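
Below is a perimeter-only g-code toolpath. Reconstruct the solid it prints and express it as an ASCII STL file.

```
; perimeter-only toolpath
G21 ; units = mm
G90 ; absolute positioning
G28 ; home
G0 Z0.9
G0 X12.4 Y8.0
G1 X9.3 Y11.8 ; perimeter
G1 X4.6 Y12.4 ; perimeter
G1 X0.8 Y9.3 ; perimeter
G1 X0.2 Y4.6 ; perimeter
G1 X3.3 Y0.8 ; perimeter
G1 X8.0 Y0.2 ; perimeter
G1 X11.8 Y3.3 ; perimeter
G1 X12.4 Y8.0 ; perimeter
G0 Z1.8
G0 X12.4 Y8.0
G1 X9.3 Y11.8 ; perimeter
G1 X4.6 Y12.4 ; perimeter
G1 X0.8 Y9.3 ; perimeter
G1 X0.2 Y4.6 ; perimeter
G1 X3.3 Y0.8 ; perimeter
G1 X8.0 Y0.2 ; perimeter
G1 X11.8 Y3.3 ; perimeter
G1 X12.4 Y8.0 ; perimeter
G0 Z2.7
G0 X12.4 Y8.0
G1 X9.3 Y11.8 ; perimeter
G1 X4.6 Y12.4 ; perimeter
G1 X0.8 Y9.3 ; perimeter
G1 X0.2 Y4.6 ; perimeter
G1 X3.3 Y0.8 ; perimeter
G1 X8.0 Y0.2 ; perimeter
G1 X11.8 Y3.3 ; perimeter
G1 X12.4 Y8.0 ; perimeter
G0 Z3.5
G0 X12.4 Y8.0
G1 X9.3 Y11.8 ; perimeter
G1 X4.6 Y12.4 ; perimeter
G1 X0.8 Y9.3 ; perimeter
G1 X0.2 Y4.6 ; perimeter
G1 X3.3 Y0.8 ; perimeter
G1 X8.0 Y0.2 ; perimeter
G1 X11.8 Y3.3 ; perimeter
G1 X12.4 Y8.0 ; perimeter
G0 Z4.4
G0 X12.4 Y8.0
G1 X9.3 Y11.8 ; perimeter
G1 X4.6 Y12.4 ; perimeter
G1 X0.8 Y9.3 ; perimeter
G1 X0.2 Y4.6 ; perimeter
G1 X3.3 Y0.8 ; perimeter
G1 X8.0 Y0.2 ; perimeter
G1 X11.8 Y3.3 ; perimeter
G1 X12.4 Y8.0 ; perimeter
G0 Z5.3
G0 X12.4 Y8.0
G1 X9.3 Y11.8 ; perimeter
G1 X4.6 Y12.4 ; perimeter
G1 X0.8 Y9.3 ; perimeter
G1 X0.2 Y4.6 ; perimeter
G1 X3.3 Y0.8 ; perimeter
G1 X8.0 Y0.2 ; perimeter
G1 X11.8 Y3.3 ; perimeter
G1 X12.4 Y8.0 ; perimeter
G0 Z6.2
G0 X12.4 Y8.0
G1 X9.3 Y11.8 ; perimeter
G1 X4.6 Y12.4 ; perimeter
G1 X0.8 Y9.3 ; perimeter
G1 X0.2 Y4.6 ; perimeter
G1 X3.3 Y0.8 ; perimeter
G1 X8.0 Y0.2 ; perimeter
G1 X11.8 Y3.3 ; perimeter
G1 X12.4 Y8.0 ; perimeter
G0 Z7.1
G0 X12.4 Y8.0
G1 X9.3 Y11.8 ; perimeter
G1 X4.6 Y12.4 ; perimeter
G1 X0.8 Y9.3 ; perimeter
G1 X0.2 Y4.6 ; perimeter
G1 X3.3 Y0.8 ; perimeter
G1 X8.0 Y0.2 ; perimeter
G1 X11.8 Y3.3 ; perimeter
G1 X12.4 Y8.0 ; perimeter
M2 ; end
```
solid part
  facet normal 0.0000 0.0000 -1.0000
    outer loop
      vertex 4.6 12.4 0.0
      vertex 9.3 11.8 0.0
      vertex 12.4 8.0 0.0
    endloop
  endfacet
  facet normal 0.0000 0.0000 -1.0000
    outer loop
      vertex 0.8 9.3 0.0
      vertex 4.6 12.4 0.0
      vertex 12.4 8.0 0.0
    endloop
  endfacet
  facet normal 0.0000 0.0000 -1.0000
    outer loop
      vertex 0.2 4.6 0.0
      vertex 0.8 9.3 0.0
      vertex 12.4 8.0 0.0
    endloop
  endfacet
  facet normal 0.0000 0.0000 -1.0000
    outer loop
      vertex 3.3 0.8 0.0
      vertex 0.2 4.6 0.0
      vertex 12.4 8.0 0.0
    endloop
  endfacet
  facet normal 0.0000 0.0000 -1.0000
    outer loop
      vertex 8.0 0.2 0.0
      vertex 3.3 0.8 0.0
      vertex 12.4 8.0 0.0
    endloop
  endfacet
  facet normal 0.0000 0.0000 -1.0000
    outer loop
      vertex 11.8 3.3 0.0
      vertex 8.0 0.2 0.0
      vertex 12.4 8.0 0.0
    endloop
  endfacet
  facet normal 0.0000 0.0000 1.0000
    outer loop
      vertex 12.4 8.0 7.1
      vertex 9.3 11.8 7.1
      vertex 4.6 12.4 7.1
    endloop
  endfacet
  facet normal 0.0000 0.0000 1.0000
    outer loop
      vertex 12.4 8.0 7.1
      vertex 4.6 12.4 7.1
      vertex 0.8 9.3 7.1
    endloop
  endfacet
  facet normal 0.0000 0.0000 1.0000
    outer loop
      vertex 12.4 8.0 7.1
      vertex 0.8 9.3 7.1
      vertex 0.2 4.6 7.1
    endloop
  endfacet
  facet normal 0.0000 0.0000 1.0000
    outer loop
      vertex 12.4 8.0 7.1
      vertex 0.2 4.6 7.1
      vertex 3.3 0.8 7.1
    endloop
  endfacet
  facet normal 0.0000 0.0000 1.0000
    outer loop
      vertex 12.4 8.0 7.1
      vertex 3.3 0.8 7.1
      vertex 8.0 0.2 7.1
    endloop
  endfacet
  facet normal 0.0000 0.0000 1.0000
    outer loop
      vertex 12.4 8.0 7.1
      vertex 8.0 0.2 7.1
      vertex 11.8 3.3 7.1
    endloop
  endfacet
  facet normal 0.7749 0.6321 0.0000
    outer loop
      vertex 12.4 8.0 0.0
      vertex 9.3 11.8 0.0
      vertex 9.3 11.8 7.1
    endloop
  endfacet
  facet normal 0.7749 0.6321 0.0000
    outer loop
      vertex 12.4 8.0 0.0
      vertex 9.3 11.8 7.1
      vertex 12.4 8.0 7.1
    endloop
  endfacet
  facet normal 0.1266 0.9919 0.0000
    outer loop
      vertex 9.3 11.8 0.0
      vertex 4.6 12.4 0.0
      vertex 4.6 12.4 7.1
    endloop
  endfacet
  facet normal 0.1266 0.9919 0.0000
    outer loop
      vertex 9.3 11.8 0.0
      vertex 4.6 12.4 7.1
      vertex 9.3 11.8 7.1
    endloop
  endfacet
  facet normal -0.6321 0.7749 0.0000
    outer loop
      vertex 4.6 12.4 0.0
      vertex 0.8 9.3 0.0
      vertex 0.8 9.3 7.1
    endloop
  endfacet
  facet normal -0.6321 0.7749 0.0000
    outer loop
      vertex 4.6 12.4 0.0
      vertex 0.8 9.3 7.1
      vertex 4.6 12.4 7.1
    endloop
  endfacet
  facet normal -0.9919 0.1266 0.0000
    outer loop
      vertex 0.8 9.3 0.0
      vertex 0.2 4.6 0.0
      vertex 0.2 4.6 7.1
    endloop
  endfacet
  facet normal -0.9919 0.1266 0.0000
    outer loop
      vertex 0.8 9.3 0.0
      vertex 0.2 4.6 7.1
      vertex 0.8 9.3 7.1
    endloop
  endfacet
  facet normal -0.7749 -0.6321 0.0000
    outer loop
      vertex 0.2 4.6 0.0
      vertex 3.3 0.8 0.0
      vertex 3.3 0.8 7.1
    endloop
  endfacet
  facet normal -0.7749 -0.6321 0.0000
    outer loop
      vertex 0.2 4.6 0.0
      vertex 3.3 0.8 7.1
      vertex 0.2 4.6 7.1
    endloop
  endfacet
  facet normal -0.1266 -0.9919 0.0000
    outer loop
      vertex 3.3 0.8 0.0
      vertex 8.0 0.2 0.0
      vertex 8.0 0.2 7.1
    endloop
  endfacet
  facet normal -0.1266 -0.9919 0.0000
    outer loop
      vertex 3.3 0.8 0.0
      vertex 8.0 0.2 7.1
      vertex 3.3 0.8 7.1
    endloop
  endfacet
  facet normal 0.6321 -0.7749 0.0000
    outer loop
      vertex 8.0 0.2 0.0
      vertex 11.8 3.3 0.0
      vertex 11.8 3.3 7.1
    endloop
  endfacet
  facet normal 0.6321 -0.7749 0.0000
    outer loop
      vertex 8.0 0.2 0.0
      vertex 11.8 3.3 7.1
      vertex 8.0 0.2 7.1
    endloop
  endfacet
  facet normal 0.9919 -0.1266 0.0000
    outer loop
      vertex 11.8 3.3 0.0
      vertex 12.4 8.0 0.0
      vertex 12.4 8.0 7.1
    endloop
  endfacet
  facet normal 0.9919 -0.1266 0.0000
    outer loop
      vertex 11.8 3.3 0.0
      vertex 12.4 8.0 7.1
      vertex 11.8 3.3 7.1
    endloop
  endfacet
endsolid part

The G0 Z moves step by Δz≈0.9 mm. Every layer's G1 loop is the same polygon, so the solid is a straight extrusion of it from z=0 to z≈7.1. Closing with flat bottom and top caps and triangulating gives 28 facets — a regular 8-sided prism (a cylinder approximated with 8 flat sides), circumscribed radius ≈ 6.3 mm, height ≈ 7.1 mm.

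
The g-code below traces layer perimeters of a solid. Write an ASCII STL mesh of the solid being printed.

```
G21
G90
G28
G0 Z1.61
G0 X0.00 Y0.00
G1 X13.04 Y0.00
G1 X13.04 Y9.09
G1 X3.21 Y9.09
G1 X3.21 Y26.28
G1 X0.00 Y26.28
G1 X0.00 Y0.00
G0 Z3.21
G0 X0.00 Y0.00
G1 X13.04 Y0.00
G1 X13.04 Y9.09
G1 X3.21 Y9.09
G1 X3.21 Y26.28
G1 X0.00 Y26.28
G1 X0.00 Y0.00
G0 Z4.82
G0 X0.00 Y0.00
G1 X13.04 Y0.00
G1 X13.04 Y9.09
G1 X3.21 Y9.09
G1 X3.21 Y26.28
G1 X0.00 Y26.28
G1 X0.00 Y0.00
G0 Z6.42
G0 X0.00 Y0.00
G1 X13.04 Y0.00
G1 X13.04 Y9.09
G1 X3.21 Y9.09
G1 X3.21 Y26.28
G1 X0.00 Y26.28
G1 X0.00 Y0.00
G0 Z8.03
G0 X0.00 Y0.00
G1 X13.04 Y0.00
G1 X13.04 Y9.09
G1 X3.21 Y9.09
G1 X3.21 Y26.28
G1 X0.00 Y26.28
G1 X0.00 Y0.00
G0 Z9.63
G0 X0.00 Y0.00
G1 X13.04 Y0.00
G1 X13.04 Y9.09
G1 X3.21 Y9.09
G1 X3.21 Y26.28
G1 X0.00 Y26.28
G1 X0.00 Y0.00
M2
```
solid part
  facet normal 0.0000 0.0000 -1.0000
    outer loop
      vertex 13.04 9.09 0.00
      vertex 13.04 0.00 0.00
      vertex 0.00 0.00 0.00
    endloop
  endfacet
  facet normal 0.0000 0.0000 -1.0000
    outer loop
      vertex 3.21 9.09 0.00
      vertex 13.04 9.09 0.00
      vertex 0.00 0.00 0.00
    endloop
  endfacet
  facet normal 0.0000 0.0000 -1.0000
    outer loop
      vertex 3.21 26.28 0.00
      vertex 3.21 9.09 0.00
      vertex 0.00 0.00 0.00
    endloop
  endfacet
  facet normal 0.0000 0.0000 -1.0000
    outer loop
      vertex 0.00 26.28 0.00
      vertex 3.21 26.28 0.00
      vertex 0.00 0.00 0.00
    endloop
  endfacet
  facet normal 0.0000 0.0000 1.0000
    outer loop
      vertex 0.00 0.00 9.63
      vertex 13.04 0.00 9.63
      vertex 13.04 9.09 9.63
    endloop
  endfacet
  facet normal 0.0000 0.0000 1.0000
    outer loop
      vertex 0.00 0.00 9.63
      vertex 13.04 9.09 9.63
      vertex 3.21 9.09 9.63
    endloop
  endfacet
  facet normal 0.0000 0.0000 1.0000
    outer loop
      vertex 0.00 0.00 9.63
      vertex 3.21 9.09 9.63
      vertex 3.21 26.28 9.63
    endloop
  endfacet
  facet normal 0.0000 0.0000 1.0000
    outer loop
      vertex 0.00 0.00 9.63
      vertex 3.21 26.28 9.63
      vertex 0.00 26.28 9.63
    endloop
  endfacet
  facet normal 0.0000 -1.0000 0.0000
    outer loop
      vertex 0.00 0.00 0.00
      vertex 13.04 0.00 0.00
      vertex 13.04 0.00 9.63
    endloop
  endfacet
  facet normal 0.0000 -1.0000 0.0000
    outer loop
      vertex 0.00 0.00 0.00
      vertex 13.04 0.00 9.63
      vertex 0.00 0.00 9.63
    endloop
  endfacet
  facet normal 1.0000 0.0000 0.0000
    outer loop
      vertex 13.04 0.00 0.00
      vertex 13.04 9.09 0.00
      vertex 13.04 9.09 9.63
    endloop
  endfacet
  facet normal 1.0000 0.0000 0.0000
    outer loop
      vertex 13.04 0.00 0.00
      vertex 13.04 9.09 9.63
      vertex 13.04 0.00 9.63
    endloop
  endfacet
  facet normal 0.0000 1.0000 0.0000
    outer loop
      vertex 13.04 9.09 0.00
      vertex 3.21 9.09 0.00
      vertex 3.21 9.09 9.63
    endloop
  endfacet
  facet normal 0.0000 1.0000 0.0000
    outer loop
      vertex 13.04 9.09 0.00
      vertex 3.21 9.09 9.63
      vertex 13.04 9.09 9.63
    endloop
  endfacet
  facet normal 1.0000 0.0000 0.0000
    outer loop
      vertex 3.21 9.09 0.00
      vertex 3.21 26.28 0.00
      vertex 3.21 26.28 9.63
    endloop
  endfacet
  facet normal 1.0000 0.0000 0.0000
    outer loop
      vertex 3.21 9.09 0.00
      vertex 3.21 26.28 9.63
      vertex 3.21 9.09 9.63
    endloop
  endfacet
  facet normal 0.0000 1.0000 0.0000
    outer loop
      vertex 3.21 26.28 0.00
      vertex 0.00 26.28 0.00
      vertex 0.00 26.28 9.63
    endloop
  endfacet
  facet normal 0.0000 1.0000 0.0000
    outer loop
      vertex 3.21 26.28 0.00
      vertex 0.00 26.28 9.63
      vertex 3.21 26.28 9.63
    endloop
  endfacet
  facet normal -1.0000 0.0000 0.0000
    outer loop
      vertex 0.00 26.28 0.00
      vertex 0.00 0.00 0.00
      vertex 0.00 0.00 9.63
    endloop
  endfacet
  facet normal -1.0000 0.0000 0.0000
    outer loop
      vertex 0.00 26.28 0.00
      vertex 0.00 0.00 9.63
      vertex 0.00 26.28 9.63
    endloop
  endfacet
endsolid part

The G0 Z moves step by Δz≈1.61 mm. Every layer's G1 loop is the same polygon, so the solid is a straight extrusion of it from z=0 to z≈9.63. Closing with flat bottom and top caps and triangulating gives 20 facets — an L-shaped prism: outer 13 × 26.3 mm, arm thicknesses ≈ 9.09 mm (horizontal) and 3.21 mm (vertical), extruded 9.63 mm in z.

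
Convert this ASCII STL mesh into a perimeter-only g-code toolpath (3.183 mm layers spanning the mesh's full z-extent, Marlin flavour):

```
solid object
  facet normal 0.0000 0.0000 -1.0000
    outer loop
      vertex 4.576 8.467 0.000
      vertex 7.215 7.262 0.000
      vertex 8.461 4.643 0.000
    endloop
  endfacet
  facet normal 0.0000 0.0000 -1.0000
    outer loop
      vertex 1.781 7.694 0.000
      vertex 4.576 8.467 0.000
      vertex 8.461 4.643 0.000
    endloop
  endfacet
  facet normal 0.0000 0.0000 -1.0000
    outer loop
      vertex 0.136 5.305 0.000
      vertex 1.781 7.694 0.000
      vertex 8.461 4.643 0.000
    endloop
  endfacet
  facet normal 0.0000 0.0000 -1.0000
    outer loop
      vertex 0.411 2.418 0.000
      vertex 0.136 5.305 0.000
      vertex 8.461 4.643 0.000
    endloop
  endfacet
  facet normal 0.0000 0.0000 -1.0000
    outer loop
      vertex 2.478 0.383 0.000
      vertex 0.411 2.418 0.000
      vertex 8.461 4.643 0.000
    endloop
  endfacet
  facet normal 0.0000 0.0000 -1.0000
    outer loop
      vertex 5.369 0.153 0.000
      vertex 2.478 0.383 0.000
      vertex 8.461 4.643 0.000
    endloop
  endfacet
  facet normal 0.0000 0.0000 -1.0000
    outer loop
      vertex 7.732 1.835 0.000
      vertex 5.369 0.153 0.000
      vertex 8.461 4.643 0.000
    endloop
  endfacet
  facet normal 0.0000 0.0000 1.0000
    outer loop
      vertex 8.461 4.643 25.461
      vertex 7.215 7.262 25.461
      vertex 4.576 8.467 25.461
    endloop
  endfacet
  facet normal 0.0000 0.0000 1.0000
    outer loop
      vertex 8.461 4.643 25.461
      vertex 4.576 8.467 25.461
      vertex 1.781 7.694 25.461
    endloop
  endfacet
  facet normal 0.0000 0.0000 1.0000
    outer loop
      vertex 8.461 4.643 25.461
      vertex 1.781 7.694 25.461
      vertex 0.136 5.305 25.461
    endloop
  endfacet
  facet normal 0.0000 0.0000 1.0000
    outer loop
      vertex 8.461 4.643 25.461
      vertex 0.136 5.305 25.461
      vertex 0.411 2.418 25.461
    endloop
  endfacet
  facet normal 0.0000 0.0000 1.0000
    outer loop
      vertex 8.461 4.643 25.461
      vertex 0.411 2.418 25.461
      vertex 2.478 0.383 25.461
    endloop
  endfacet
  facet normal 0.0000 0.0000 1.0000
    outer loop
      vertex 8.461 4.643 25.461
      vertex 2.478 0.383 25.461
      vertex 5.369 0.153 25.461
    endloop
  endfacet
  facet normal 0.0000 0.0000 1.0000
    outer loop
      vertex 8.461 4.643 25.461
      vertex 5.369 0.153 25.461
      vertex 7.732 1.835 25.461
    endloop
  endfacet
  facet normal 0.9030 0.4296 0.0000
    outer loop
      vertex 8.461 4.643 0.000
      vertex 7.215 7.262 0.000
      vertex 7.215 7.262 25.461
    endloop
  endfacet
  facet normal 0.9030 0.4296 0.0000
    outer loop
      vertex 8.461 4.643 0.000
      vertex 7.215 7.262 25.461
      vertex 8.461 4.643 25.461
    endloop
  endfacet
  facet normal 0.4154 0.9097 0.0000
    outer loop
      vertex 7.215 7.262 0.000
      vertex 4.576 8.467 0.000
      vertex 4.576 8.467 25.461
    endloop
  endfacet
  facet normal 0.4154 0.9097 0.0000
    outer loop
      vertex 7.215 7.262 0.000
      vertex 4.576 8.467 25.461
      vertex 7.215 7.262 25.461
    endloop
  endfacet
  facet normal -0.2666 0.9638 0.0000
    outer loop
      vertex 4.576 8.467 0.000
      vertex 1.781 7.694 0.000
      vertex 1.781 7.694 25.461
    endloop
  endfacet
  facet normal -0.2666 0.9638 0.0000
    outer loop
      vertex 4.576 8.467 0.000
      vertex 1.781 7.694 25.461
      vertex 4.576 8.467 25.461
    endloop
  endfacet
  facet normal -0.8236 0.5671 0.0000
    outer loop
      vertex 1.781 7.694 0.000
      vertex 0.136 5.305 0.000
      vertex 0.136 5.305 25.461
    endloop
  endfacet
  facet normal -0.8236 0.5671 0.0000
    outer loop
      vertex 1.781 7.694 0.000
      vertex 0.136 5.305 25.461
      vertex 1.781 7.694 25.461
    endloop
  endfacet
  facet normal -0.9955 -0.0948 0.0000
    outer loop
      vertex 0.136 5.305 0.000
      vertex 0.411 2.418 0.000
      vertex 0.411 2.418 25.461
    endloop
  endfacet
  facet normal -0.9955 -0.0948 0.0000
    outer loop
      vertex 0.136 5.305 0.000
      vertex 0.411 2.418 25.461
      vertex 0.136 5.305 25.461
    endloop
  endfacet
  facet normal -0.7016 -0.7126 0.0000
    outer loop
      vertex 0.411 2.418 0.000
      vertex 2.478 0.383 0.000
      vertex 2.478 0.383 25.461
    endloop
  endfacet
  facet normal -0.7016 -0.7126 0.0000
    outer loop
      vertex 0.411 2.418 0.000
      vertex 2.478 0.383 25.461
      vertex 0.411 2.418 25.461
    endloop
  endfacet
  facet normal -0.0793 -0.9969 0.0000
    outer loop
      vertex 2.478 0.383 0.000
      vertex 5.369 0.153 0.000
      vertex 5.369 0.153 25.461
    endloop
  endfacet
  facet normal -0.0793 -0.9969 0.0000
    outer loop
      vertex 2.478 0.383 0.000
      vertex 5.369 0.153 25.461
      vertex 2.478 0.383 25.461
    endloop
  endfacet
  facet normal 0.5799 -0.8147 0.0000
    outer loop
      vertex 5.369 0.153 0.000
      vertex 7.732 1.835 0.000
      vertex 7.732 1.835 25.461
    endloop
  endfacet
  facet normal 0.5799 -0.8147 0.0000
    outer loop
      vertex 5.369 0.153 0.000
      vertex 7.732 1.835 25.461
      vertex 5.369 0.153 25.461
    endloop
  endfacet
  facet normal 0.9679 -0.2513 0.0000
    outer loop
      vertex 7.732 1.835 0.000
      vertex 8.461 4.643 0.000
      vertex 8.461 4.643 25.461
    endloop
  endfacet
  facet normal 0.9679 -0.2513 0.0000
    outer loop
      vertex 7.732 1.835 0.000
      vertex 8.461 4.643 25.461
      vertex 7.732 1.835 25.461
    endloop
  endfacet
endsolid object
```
; perimeter-only toolpath
G21 ; units = mm
G90 ; absolute positioning
G28 ; home
; layer 1
G0 Z3.183
G0 X8.461 Y4.643
G1 X7.215 Y7.262
G1 X4.576 Y8.467
G1 X1.781 Y7.694
G1 X0.136 Y5.305
G1 X0.411 Y2.418
G1 X2.478 Y0.383
G1 X5.369 Y0.153
G1 X7.732 Y1.835
G1 X8.461 Y4.643
; layer 2
G0 Z6.365
G0 X8.461 Y4.643
G1 X7.215 Y7.262
G1 X4.576 Y8.467
G1 X1.781 Y7.694
G1 X0.136 Y5.305
G1 X0.411 Y2.418
G1 X2.478 Y0.383
G1 X5.369 Y0.153
G1 X7.732 Y1.835
G1 X8.461 Y4.643
; layer 3
G0 Z9.548
G0 X8.461 Y4.643
G1 X7.215 Y7.262
G1 X4.576 Y8.467
G1 X1.781 Y7.694
G1 X0.136 Y5.305
G1 X0.411 Y2.418
G1 X2.478 Y0.383
G1 X5.369 Y0.153
G1 X7.732 Y1.835
G1 X8.461 Y4.643
; layer 4
G0 Z12.730
G0 X8.461 Y4.643
G1 X7.215 Y7.262
G1 X4.576 Y8.467
G1 X1.781 Y7.694
G1 X0.136 Y5.305
G1 X0.411 Y2.418
G1 X2.478 Y0.383
G1 X5.369 Y0.153
G1 X7.732 Y1.835
G1 X8.461 Y4.643
; layer 5
G0 Z15.913
G0 X8.461 Y4.643
G1 X7.215 Y7.262
G1 X4.576 Y8.467
G1 X1.781 Y7.694
G1 X0.136 Y5.305
G1 X0.411 Y2.418
G1 X2.478 Y0.383
G1 X5.369 Y0.153
G1 X7.732 Y1.835
G1 X8.461 Y4.643
; layer 6
G0 Z19.096
G0 X8.461 Y4.643
G1 X7.215 Y7.262
G1 X4.576 Y8.467
G1 X1.781 Y7.694
G1 X0.136 Y5.305
G1 X0.411 Y2.418
G1 X2.478 Y0.383
G1 X5.369 Y0.153
G1 X7.732 Y1.835
G1 X8.461 Y4.643
; layer 7
G0 Z22.278
G0 X8.461 Y4.643
G1 X7.215 Y7.262
G1 X4.576 Y8.467
G1 X1.781 Y7.694
G1 X0.136 Y5.305
G1 X0.411 Y2.418
G1 X2.478 Y0.383
G1 X5.369 Y0.153
G1 X7.732 Y1.835
G1 X8.461 Y4.643
; layer 8
G0 Z25.461
G0 X8.461 Y4.643
G1 X7.215 Y7.262
G1 X4.576 Y8.467
G1 X1.781 Y7.694
G1 X0.136 Y5.305
G1 X0.411 Y2.418
G1 X2.478 Y0.383
G1 X5.369 Y0.153
G1 X7.732 Y1.835
G1 X8.461 Y4.643
M2 ; end

The solid is a regular 9-sided prism (a cylinder approximated with 9 flat sides), circumscribed radius ≈ 4.24 mm, height ≈ 25.5 mm. Slicing at Δz = 3.183 mm — 8 equal slices spanning the solid's height, so layer i sits at z = i·h/8 — gives 8 non-empty perimeters. Each is a 9-segment closed polygon; G0 lifts to the layer z and rapids to the start vertex, then G1 traces the edges.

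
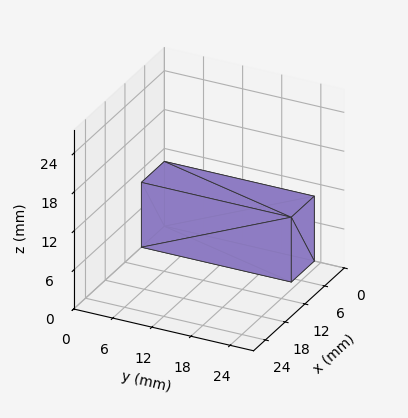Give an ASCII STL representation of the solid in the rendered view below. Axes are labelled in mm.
Reading the render: the shape is a rectangular box, roughly 7 × 23 mm footprint and 10 mm tall (dimensions read to the nearest mm from the axis ticks). For the STL, each face is triangulated and given an outward normal.

solid part
  facet normal 0.0000 0.0000 -1.0000
    outer loop
      vertex 7.00 23.00 0.00
      vertex 7.00 0.00 0.00
      vertex 0.00 0.00 0.00
    endloop
  endfacet
  facet normal 0.0000 0.0000 -1.0000
    outer loop
      vertex 0.00 23.00 0.00
      vertex 7.00 23.00 0.00
      vertex 0.00 0.00 0.00
    endloop
  endfacet
  facet normal 0.0000 0.0000 1.0000
    outer loop
      vertex 0.00 0.00 10.00
      vertex 7.00 0.00 10.00
      vertex 7.00 23.00 10.00
    endloop
  endfacet
  facet normal 0.0000 0.0000 1.0000
    outer loop
      vertex 0.00 0.00 10.00
      vertex 7.00 23.00 10.00
      vertex 0.00 23.00 10.00
    endloop
  endfacet
  facet normal 0.0000 -1.0000 0.0000
    outer loop
      vertex 0.00 0.00 0.00
      vertex 7.00 0.00 0.00
      vertex 7.00 0.00 10.00
    endloop
  endfacet
  facet normal 0.0000 -1.0000 0.0000
    outer loop
      vertex 0.00 0.00 0.00
      vertex 7.00 0.00 10.00
      vertex 0.00 0.00 10.00
    endloop
  endfacet
  facet normal 0.0000 1.0000 0.0000
    outer loop
      vertex 7.00 23.00 10.00
      vertex 7.00 23.00 0.00
      vertex 0.00 23.00 0.00
    endloop
  endfacet
  facet normal 0.0000 1.0000 0.0000
    outer loop
      vertex 0.00 23.00 10.00
      vertex 7.00 23.00 10.00
      vertex 0.00 23.00 0.00
    endloop
  endfacet
  facet normal -1.0000 0.0000 0.0000
    outer loop
      vertex 0.00 23.00 10.00
      vertex 0.00 23.00 0.00
      vertex 0.00 0.00 0.00
    endloop
  endfacet
  facet normal -1.0000 0.0000 0.0000
    outer loop
      vertex 0.00 0.00 10.00
      vertex 0.00 23.00 10.00
      vertex 0.00 0.00 0.00
    endloop
  endfacet
  facet normal 1.0000 0.0000 0.0000
    outer loop
      vertex 7.00 0.00 0.00
      vertex 7.00 23.00 0.00
      vertex 7.00 23.00 10.00
    endloop
  endfacet
  facet normal 1.0000 0.0000 0.0000
    outer loop
      vertex 7.00 0.00 0.00
      vertex 7.00 23.00 10.00
      vertex 7.00 0.00 10.00
    endloop
  endfacet
endsolid part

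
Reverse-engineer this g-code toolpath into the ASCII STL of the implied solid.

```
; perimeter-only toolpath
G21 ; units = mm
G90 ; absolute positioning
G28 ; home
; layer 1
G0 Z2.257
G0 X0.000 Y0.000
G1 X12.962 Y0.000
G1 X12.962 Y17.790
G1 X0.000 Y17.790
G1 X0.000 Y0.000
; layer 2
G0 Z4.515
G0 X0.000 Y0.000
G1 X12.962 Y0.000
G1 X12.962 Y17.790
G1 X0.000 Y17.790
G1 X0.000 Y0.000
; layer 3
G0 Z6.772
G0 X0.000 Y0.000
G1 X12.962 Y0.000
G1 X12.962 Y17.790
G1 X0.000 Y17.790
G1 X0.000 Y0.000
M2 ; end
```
solid part
  facet normal 0.0000 0.0000 -1.0000
    outer loop
      vertex 12.962 17.790 0.000
      vertex 12.962 0.000 0.000
      vertex 0.000 0.000 0.000
    endloop
  endfacet
  facet normal 0.0000 0.0000 -1.0000
    outer loop
      vertex 0.000 17.790 0.000
      vertex 12.962 17.790 0.000
      vertex 0.000 0.000 0.000
    endloop
  endfacet
  facet normal 0.0000 0.0000 1.0000
    outer loop
      vertex 0.000 0.000 6.772
      vertex 12.962 0.000 6.772
      vertex 12.962 17.790 6.772
    endloop
  endfacet
  facet normal 0.0000 0.0000 1.0000
    outer loop
      vertex 0.000 0.000 6.772
      vertex 12.962 17.790 6.772
      vertex 0.000 17.790 6.772
    endloop
  endfacet
  facet normal 0.0000 -1.0000 0.0000
    outer loop
      vertex 0.000 0.000 0.000
      vertex 12.962 0.000 0.000
      vertex 12.962 0.000 6.772
    endloop
  endfacet
  facet normal 0.0000 -1.0000 0.0000
    outer loop
      vertex 0.000 0.000 0.000
      vertex 12.962 0.000 6.772
      vertex 0.000 0.000 6.772
    endloop
  endfacet
  facet normal 0.0000 1.0000 0.0000
    outer loop
      vertex 12.962 17.790 6.772
      vertex 12.962 17.790 0.000
      vertex 0.000 17.790 0.000
    endloop
  endfacet
  facet normal 0.0000 1.0000 0.0000
    outer loop
      vertex 0.000 17.790 6.772
      vertex 12.962 17.790 6.772
      vertex 0.000 17.790 0.000
    endloop
  endfacet
  facet normal -1.0000 0.0000 0.0000
    outer loop
      vertex 0.000 17.790 6.772
      vertex 0.000 17.790 0.000
      vertex 0.000 0.000 0.000
    endloop
  endfacet
  facet normal -1.0000 0.0000 0.0000
    outer loop
      vertex 0.000 0.000 6.772
      vertex 0.000 17.790 6.772
      vertex 0.000 0.000 0.000
    endloop
  endfacet
  facet normal 1.0000 0.0000 0.0000
    outer loop
      vertex 12.962 0.000 0.000
      vertex 12.962 17.790 0.000
      vertex 12.962 17.790 6.772
    endloop
  endfacet
  facet normal 1.0000 0.0000 0.0000
    outer loop
      vertex 12.962 0.000 0.000
      vertex 12.962 17.790 6.772
      vertex 12.962 0.000 6.772
    endloop
  endfacet
endsolid part

The G0 Z moves step by Δz≈2.257 mm. Every layer's G1 loop is the same polygon, so the solid is a straight extrusion of it from z=0 to z≈6.77. Closing with flat bottom and top caps and triangulating gives 12 facets — a rectangular box, roughly 13 × 17.8 mm footprint and 6.77 mm tall.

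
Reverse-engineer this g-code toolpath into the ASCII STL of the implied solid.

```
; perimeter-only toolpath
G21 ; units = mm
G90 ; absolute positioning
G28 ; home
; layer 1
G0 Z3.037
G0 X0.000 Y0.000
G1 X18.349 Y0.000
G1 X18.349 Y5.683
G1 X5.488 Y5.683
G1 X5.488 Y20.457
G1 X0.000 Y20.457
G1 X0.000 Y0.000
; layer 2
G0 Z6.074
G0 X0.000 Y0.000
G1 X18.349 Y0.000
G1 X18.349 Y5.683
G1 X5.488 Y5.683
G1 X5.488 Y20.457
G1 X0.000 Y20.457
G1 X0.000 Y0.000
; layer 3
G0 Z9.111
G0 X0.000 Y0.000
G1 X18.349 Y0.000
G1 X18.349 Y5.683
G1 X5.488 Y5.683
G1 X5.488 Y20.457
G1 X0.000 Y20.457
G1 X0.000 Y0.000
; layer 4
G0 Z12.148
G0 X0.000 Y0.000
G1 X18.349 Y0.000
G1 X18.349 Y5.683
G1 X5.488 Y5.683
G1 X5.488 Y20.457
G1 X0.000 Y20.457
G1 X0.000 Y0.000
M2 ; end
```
solid part
  facet normal 0.0000 0.0000 -1.0000
    outer loop
      vertex 18.349 5.683 0.000
      vertex 18.349 0.000 0.000
      vertex 0.000 0.000 0.000
    endloop
  endfacet
  facet normal 0.0000 0.0000 -1.0000
    outer loop
      vertex 5.488 5.683 0.000
      vertex 18.349 5.683 0.000
      vertex 0.000 0.000 0.000
    endloop
  endfacet
  facet normal 0.0000 0.0000 -1.0000
    outer loop
      vertex 5.488 20.457 0.000
      vertex 5.488 5.683 0.000
      vertex 0.000 0.000 0.000
    endloop
  endfacet
  facet normal 0.0000 0.0000 -1.0000
    outer loop
      vertex 0.000 20.457 0.000
      vertex 5.488 20.457 0.000
      vertex 0.000 0.000 0.000
    endloop
  endfacet
  facet normal 0.0000 0.0000 1.0000
    outer loop
      vertex 0.000 0.000 12.148
      vertex 18.349 0.000 12.148
      vertex 18.349 5.683 12.148
    endloop
  endfacet
  facet normal 0.0000 0.0000 1.0000
    outer loop
      vertex 0.000 0.000 12.148
      vertex 18.349 5.683 12.148
      vertex 5.488 5.683 12.148
    endloop
  endfacet
  facet normal 0.0000 0.0000 1.0000
    outer loop
      vertex 0.000 0.000 12.148
      vertex 5.488 5.683 12.148
      vertex 5.488 20.457 12.148
    endloop
  endfacet
  facet normal 0.0000 0.0000 1.0000
    outer loop
      vertex 0.000 0.000 12.148
      vertex 5.488 20.457 12.148
      vertex 0.000 20.457 12.148
    endloop
  endfacet
  facet normal 0.0000 -1.0000 0.0000
    outer loop
      vertex 0.000 0.000 0.000
      vertex 18.349 0.000 0.000
      vertex 18.349 0.000 12.148
    endloop
  endfacet
  facet normal 0.0000 -1.0000 0.0000
    outer loop
      vertex 0.000 0.000 0.000
      vertex 18.349 0.000 12.148
      vertex 0.000 0.000 12.148
    endloop
  endfacet
  facet normal 1.0000 0.0000 0.0000
    outer loop
      vertex 18.349 0.000 0.000
      vertex 18.349 5.683 0.000
      vertex 18.349 5.683 12.148
    endloop
  endfacet
  facet normal 1.0000 0.0000 0.0000
    outer loop
      vertex 18.349 0.000 0.000
      vertex 18.349 5.683 12.148
      vertex 18.349 0.000 12.148
    endloop
  endfacet
  facet normal 0.0000 1.0000 0.0000
    outer loop
      vertex 18.349 5.683 0.000
      vertex 5.488 5.683 0.000
      vertex 5.488 5.683 12.148
    endloop
  endfacet
  facet normal 0.0000 1.0000 0.0000
    outer loop
      vertex 18.349 5.683 0.000
      vertex 5.488 5.683 12.148
      vertex 18.349 5.683 12.148
    endloop
  endfacet
  facet normal 1.0000 0.0000 0.0000
    outer loop
      vertex 5.488 5.683 0.000
      vertex 5.488 20.457 0.000
      vertex 5.488 20.457 12.148
    endloop
  endfacet
  facet normal 1.0000 0.0000 0.0000
    outer loop
      vertex 5.488 5.683 0.000
      vertex 5.488 20.457 12.148
      vertex 5.488 5.683 12.148
    endloop
  endfacet
  facet normal 0.0000 1.0000 0.0000
    outer loop
      vertex 5.488 20.457 0.000
      vertex 0.000 20.457 0.000
      vertex 0.000 20.457 12.148
    endloop
  endfacet
  facet normal 0.0000 1.0000 0.0000
    outer loop
      vertex 5.488 20.457 0.000
      vertex 0.000 20.457 12.148
      vertex 5.488 20.457 12.148
    endloop
  endfacet
  facet normal -1.0000 0.0000 0.0000
    outer loop
      vertex 0.000 20.457 0.000
      vertex 0.000 0.000 0.000
      vertex 0.000 0.000 12.148
    endloop
  endfacet
  facet normal -1.0000 0.0000 0.0000
    outer loop
      vertex 0.000 20.457 0.000
      vertex 0.000 0.000 12.148
      vertex 0.000 20.457 12.148
    endloop
  endfacet
endsolid part

The G0 Z moves step by Δz≈3.037 mm. Every layer's G1 loop is the same polygon, so the solid is a straight extrusion of it from z=0 to z≈12.1. Closing with flat bottom and top caps and triangulating gives 20 facets — an L-shaped prism: outer 18.3 × 20.5 mm, arm thicknesses ≈ 5.68 mm (horizontal) and 5.49 mm (vertical), extruded 12.1 mm in z.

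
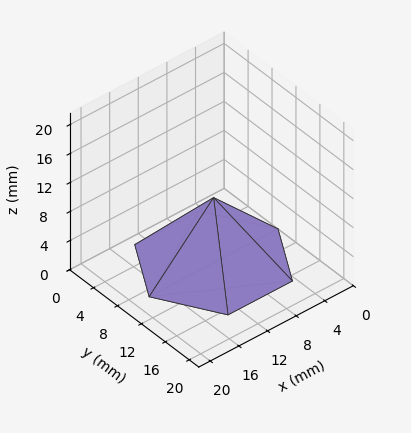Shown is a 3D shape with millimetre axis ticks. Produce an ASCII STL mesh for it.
Reading the render: the shape is a regular 6-sided pyramid, base circumscribed radius ≈ 9 mm, apex at z ≈ 9 mm (dimensions read to the nearest mm from the axis ticks). For the STL, each face is triangulated and given an outward normal.

solid part
  facet normal 0.0000 0.0000 -1.0000
    outer loop
      vertex 4.50 16.79 0.00
      vertex 13.50 16.79 0.00
      vertex 18.00 9.00 0.00
    endloop
  endfacet
  facet normal 0.0000 0.0000 -1.0000
    outer loop
      vertex 0.00 9.00 0.00
      vertex 4.50 16.79 0.00
      vertex 18.00 9.00 0.00
    endloop
  endfacet
  facet normal 0.0000 0.0000 -1.0000
    outer loop
      vertex 4.50 1.21 0.00
      vertex 0.00 9.00 0.00
      vertex 18.00 9.00 0.00
    endloop
  endfacet
  facet normal 0.0000 0.0000 -1.0000
    outer loop
      vertex 13.50 1.21 0.00
      vertex 4.50 1.21 0.00
      vertex 18.00 9.00 0.00
    endloop
  endfacet
  facet normal 0.6546 0.3781 0.6546
    outer loop
      vertex 18.00 9.00 0.00
      vertex 13.50 16.79 0.00
      vertex 9.00 9.00 9.00
    endloop
  endfacet
  facet normal 0.0000 0.7561 0.6545
    outer loop
      vertex 13.50 16.79 0.00
      vertex 4.50 16.79 0.00
      vertex 9.00 9.00 9.00
    endloop
  endfacet
  facet normal -0.6546 0.3781 0.6546
    outer loop
      vertex 4.50 16.79 0.00
      vertex 0.00 9.00 0.00
      vertex 9.00 9.00 9.00
    endloop
  endfacet
  facet normal -0.6546 -0.3781 0.6546
    outer loop
      vertex 0.00 9.00 0.00
      vertex 4.50 1.21 0.00
      vertex 9.00 9.00 9.00
    endloop
  endfacet
  facet normal 0.0000 -0.7561 0.6545
    outer loop
      vertex 4.50 1.21 0.00
      vertex 13.50 1.21 0.00
      vertex 9.00 9.00 9.00
    endloop
  endfacet
  facet normal 0.6546 -0.3781 0.6546
    outer loop
      vertex 13.50 1.21 0.00
      vertex 18.00 9.00 0.00
      vertex 9.00 9.00 9.00
    endloop
  endfacet
endsolid part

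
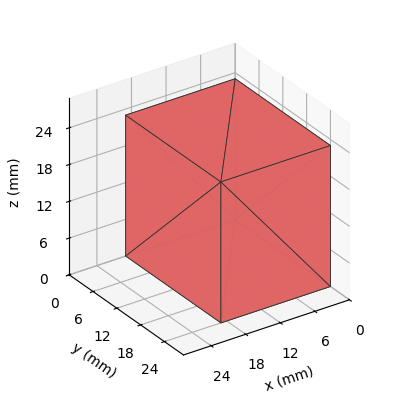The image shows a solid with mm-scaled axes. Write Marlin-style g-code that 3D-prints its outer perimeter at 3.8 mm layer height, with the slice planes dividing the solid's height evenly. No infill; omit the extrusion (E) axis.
Reading the render: the shape is a rectangular box, roughly 19 × 24 mm footprint and 23 mm tall (dimensions read to the nearest mm from the axis ticks). For the g-code, the solid's height is divided into equal slices at the stated Δz and each level perimeter traced with G1 moves after a G0 lift.

; perimeter-only toolpath
G21 ; units = mm
G90 ; absolute positioning
G28 ; home
; layer 1
G0 Z3.8
G0 X0.0 Y0.0
G1 X19.0 Y0.0
G1 X19.0 Y24.0
G1 X0.0 Y24.0
G1 X0.0 Y0.0
; layer 2
G0 Z7.7
G0 X0.0 Y0.0
G1 X19.0 Y0.0
G1 X19.0 Y24.0
G1 X0.0 Y24.0
G1 X0.0 Y0.0
; layer 3
G0 Z11.5
G0 X0.0 Y0.0
G1 X19.0 Y0.0
G1 X19.0 Y24.0
G1 X0.0 Y24.0
G1 X0.0 Y0.0
; layer 4
G0 Z15.3
G0 X0.0 Y0.0
G1 X19.0 Y0.0
G1 X19.0 Y24.0
G1 X0.0 Y24.0
G1 X0.0 Y0.0
; layer 5
G0 Z19.2
G0 X0.0 Y0.0
G1 X19.0 Y0.0
G1 X19.0 Y24.0
G1 X0.0 Y24.0
G1 X0.0 Y0.0
; layer 6
G0 Z23.0
G0 X0.0 Y0.0
G1 X19.0 Y0.0
G1 X19.0 Y24.0
G1 X0.0 Y24.0
G1 X0.0 Y0.0
M2 ; end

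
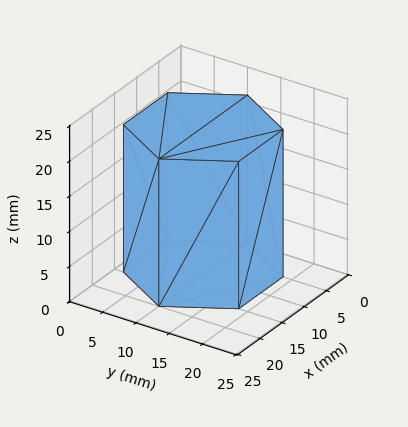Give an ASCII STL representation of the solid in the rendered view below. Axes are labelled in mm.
Reading the render: the shape is a regular 6-sided prism (a cylinder approximated with 6 flat sides), circumscribed radius ≈ 10 mm, height ≈ 21 mm (dimensions read to the nearest mm from the axis ticks). For the STL, each face is triangulated and given an outward normal.

solid part
  facet normal 0.0000 0.0000 -1.0000
    outer loop
      vertex 5.000 18.660 0.000
      vertex 15.000 18.660 0.000
      vertex 20.000 10.000 0.000
    endloop
  endfacet
  facet normal 0.0000 0.0000 -1.0000
    outer loop
      vertex 0.000 10.000 0.000
      vertex 5.000 18.660 0.000
      vertex 20.000 10.000 0.000
    endloop
  endfacet
  facet normal 0.0000 0.0000 -1.0000
    outer loop
      vertex 5.000 1.340 0.000
      vertex 0.000 10.000 0.000
      vertex 20.000 10.000 0.000
    endloop
  endfacet
  facet normal 0.0000 0.0000 -1.0000
    outer loop
      vertex 15.000 1.340 0.000
      vertex 5.000 1.340 0.000
      vertex 20.000 10.000 0.000
    endloop
  endfacet
  facet normal 0.0000 0.0000 1.0000
    outer loop
      vertex 20.000 10.000 21.000
      vertex 15.000 18.660 21.000
      vertex 5.000 18.660 21.000
    endloop
  endfacet
  facet normal 0.0000 0.0000 1.0000
    outer loop
      vertex 20.000 10.000 21.000
      vertex 5.000 18.660 21.000
      vertex 0.000 10.000 21.000
    endloop
  endfacet
  facet normal 0.0000 0.0000 1.0000
    outer loop
      vertex 20.000 10.000 21.000
      vertex 0.000 10.000 21.000
      vertex 5.000 1.340 21.000
    endloop
  endfacet
  facet normal 0.0000 0.0000 1.0000
    outer loop
      vertex 20.000 10.000 21.000
      vertex 5.000 1.340 21.000
      vertex 15.000 1.340 21.000
    endloop
  endfacet
  facet normal 0.8660 0.5000 0.0000
    outer loop
      vertex 20.000 10.000 0.000
      vertex 15.000 18.660 0.000
      vertex 15.000 18.660 21.000
    endloop
  endfacet
  facet normal 0.8660 0.5000 0.0000
    outer loop
      vertex 20.000 10.000 0.000
      vertex 15.000 18.660 21.000
      vertex 20.000 10.000 21.000
    endloop
  endfacet
  facet normal 0.0000 1.0000 0.0000
    outer loop
      vertex 15.000 18.660 0.000
      vertex 5.000 18.660 0.000
      vertex 5.000 18.660 21.000
    endloop
  endfacet
  facet normal 0.0000 1.0000 0.0000
    outer loop
      vertex 15.000 18.660 0.000
      vertex 5.000 18.660 21.000
      vertex 15.000 18.660 21.000
    endloop
  endfacet
  facet normal -0.8660 0.5000 0.0000
    outer loop
      vertex 5.000 18.660 0.000
      vertex 0.000 10.000 0.000
      vertex 0.000 10.000 21.000
    endloop
  endfacet
  facet normal -0.8660 0.5000 0.0000
    outer loop
      vertex 5.000 18.660 0.000
      vertex 0.000 10.000 21.000
      vertex 5.000 18.660 21.000
    endloop
  endfacet
  facet normal -0.8660 -0.5000 0.0000
    outer loop
      vertex 0.000 10.000 0.000
      vertex 5.000 1.340 0.000
      vertex 5.000 1.340 21.000
    endloop
  endfacet
  facet normal -0.8660 -0.5000 0.0000
    outer loop
      vertex 0.000 10.000 0.000
      vertex 5.000 1.340 21.000
      vertex 0.000 10.000 21.000
    endloop
  endfacet
  facet normal 0.0000 -1.0000 0.0000
    outer loop
      vertex 5.000 1.340 0.000
      vertex 15.000 1.340 0.000
      vertex 15.000 1.340 21.000
    endloop
  endfacet
  facet normal 0.0000 -1.0000 0.0000
    outer loop
      vertex 5.000 1.340 0.000
      vertex 15.000 1.340 21.000
      vertex 5.000 1.340 21.000
    endloop
  endfacet
  facet normal 0.8660 -0.5000 0.0000
    outer loop
      vertex 15.000 1.340 0.000
      vertex 20.000 10.000 0.000
      vertex 20.000 10.000 21.000
    endloop
  endfacet
  facet normal 0.8660 -0.5000 0.0000
    outer loop
      vertex 15.000 1.340 0.000
      vertex 20.000 10.000 21.000
      vertex 15.000 1.340 21.000
    endloop
  endfacet
endsolid part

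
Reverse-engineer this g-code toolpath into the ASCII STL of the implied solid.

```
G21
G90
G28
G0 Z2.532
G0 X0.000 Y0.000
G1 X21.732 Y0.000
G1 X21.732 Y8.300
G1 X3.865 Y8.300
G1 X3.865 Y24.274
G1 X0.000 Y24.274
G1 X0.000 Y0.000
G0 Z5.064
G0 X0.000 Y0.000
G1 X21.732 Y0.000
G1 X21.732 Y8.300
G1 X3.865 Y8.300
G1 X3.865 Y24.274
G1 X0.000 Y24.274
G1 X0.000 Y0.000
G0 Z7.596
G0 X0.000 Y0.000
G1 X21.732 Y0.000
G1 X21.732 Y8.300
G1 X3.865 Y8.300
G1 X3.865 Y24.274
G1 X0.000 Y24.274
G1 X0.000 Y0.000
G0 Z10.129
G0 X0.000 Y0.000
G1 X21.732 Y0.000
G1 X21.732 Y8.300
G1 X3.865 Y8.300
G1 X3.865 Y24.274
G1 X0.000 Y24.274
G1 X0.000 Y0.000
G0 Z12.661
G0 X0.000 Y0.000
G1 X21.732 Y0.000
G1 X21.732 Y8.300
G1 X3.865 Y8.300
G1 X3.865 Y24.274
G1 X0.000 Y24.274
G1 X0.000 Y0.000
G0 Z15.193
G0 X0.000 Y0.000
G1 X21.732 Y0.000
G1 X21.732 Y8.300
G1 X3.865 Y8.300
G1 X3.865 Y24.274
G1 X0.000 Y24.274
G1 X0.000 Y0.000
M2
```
solid part
  facet normal 0.0000 0.0000 -1.0000
    outer loop
      vertex 21.732 8.300 0.000
      vertex 21.732 0.000 0.000
      vertex 0.000 0.000 0.000
    endloop
  endfacet
  facet normal 0.0000 0.0000 -1.0000
    outer loop
      vertex 3.865 8.300 0.000
      vertex 21.732 8.300 0.000
      vertex 0.000 0.000 0.000
    endloop
  endfacet
  facet normal 0.0000 0.0000 -1.0000
    outer loop
      vertex 3.865 24.274 0.000
      vertex 3.865 8.300 0.000
      vertex 0.000 0.000 0.000
    endloop
  endfacet
  facet normal 0.0000 0.0000 -1.0000
    outer loop
      vertex 0.000 24.274 0.000
      vertex 3.865 24.274 0.000
      vertex 0.000 0.000 0.000
    endloop
  endfacet
  facet normal 0.0000 0.0000 1.0000
    outer loop
      vertex 0.000 0.000 15.193
      vertex 21.732 0.000 15.193
      vertex 21.732 8.300 15.193
    endloop
  endfacet
  facet normal 0.0000 0.0000 1.0000
    outer loop
      vertex 0.000 0.000 15.193
      vertex 21.732 8.300 15.193
      vertex 3.865 8.300 15.193
    endloop
  endfacet
  facet normal 0.0000 0.0000 1.0000
    outer loop
      vertex 0.000 0.000 15.193
      vertex 3.865 8.300 15.193
      vertex 3.865 24.274 15.193
    endloop
  endfacet
  facet normal 0.0000 0.0000 1.0000
    outer loop
      vertex 0.000 0.000 15.193
      vertex 3.865 24.274 15.193
      vertex 0.000 24.274 15.193
    endloop
  endfacet
  facet normal 0.0000 -1.0000 0.0000
    outer loop
      vertex 0.000 0.000 0.000
      vertex 21.732 0.000 0.000
      vertex 21.732 0.000 15.193
    endloop
  endfacet
  facet normal 0.0000 -1.0000 0.0000
    outer loop
      vertex 0.000 0.000 0.000
      vertex 21.732 0.000 15.193
      vertex 0.000 0.000 15.193
    endloop
  endfacet
  facet normal 1.0000 0.0000 0.0000
    outer loop
      vertex 21.732 0.000 0.000
      vertex 21.732 8.300 0.000
      vertex 21.732 8.300 15.193
    endloop
  endfacet
  facet normal 1.0000 0.0000 0.0000
    outer loop
      vertex 21.732 0.000 0.000
      vertex 21.732 8.300 15.193
      vertex 21.732 0.000 15.193
    endloop
  endfacet
  facet normal 0.0000 1.0000 0.0000
    outer loop
      vertex 21.732 8.300 0.000
      vertex 3.865 8.300 0.000
      vertex 3.865 8.300 15.193
    endloop
  endfacet
  facet normal 0.0000 1.0000 0.0000
    outer loop
      vertex 21.732 8.300 0.000
      vertex 3.865 8.300 15.193
      vertex 21.732 8.300 15.193
    endloop
  endfacet
  facet normal 1.0000 0.0000 0.0000
    outer loop
      vertex 3.865 8.300 0.000
      vertex 3.865 24.274 0.000
      vertex 3.865 24.274 15.193
    endloop
  endfacet
  facet normal 1.0000 0.0000 0.0000
    outer loop
      vertex 3.865 8.300 0.000
      vertex 3.865 24.274 15.193
      vertex 3.865 8.300 15.193
    endloop
  endfacet
  facet normal 0.0000 1.0000 0.0000
    outer loop
      vertex 3.865 24.274 0.000
      vertex 0.000 24.274 0.000
      vertex 0.000 24.274 15.193
    endloop
  endfacet
  facet normal 0.0000 1.0000 0.0000
    outer loop
      vertex 3.865 24.274 0.000
      vertex 0.000 24.274 15.193
      vertex 3.865 24.274 15.193
    endloop
  endfacet
  facet normal -1.0000 0.0000 0.0000
    outer loop
      vertex 0.000 24.274 0.000
      vertex 0.000 0.000 0.000
      vertex 0.000 0.000 15.193
    endloop
  endfacet
  facet normal -1.0000 0.0000 0.0000
    outer loop
      vertex 0.000 24.274 0.000
      vertex 0.000 0.000 15.193
      vertex 0.000 24.274 15.193
    endloop
  endfacet
endsolid part

The G0 Z moves step by Δz≈2.532 mm. Every layer's G1 loop is the same polygon, so the solid is a straight extrusion of it from z=0 to z≈15.2. Closing with flat bottom and top caps and triangulating gives 20 facets — an L-shaped prism: outer 21.7 × 24.3 mm, arm thicknesses ≈ 8.3 mm (horizontal) and 3.87 mm (vertical), extruded 15.2 mm in z.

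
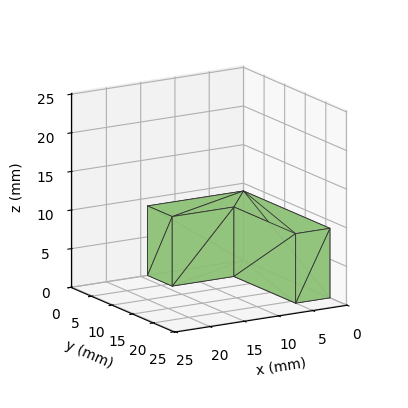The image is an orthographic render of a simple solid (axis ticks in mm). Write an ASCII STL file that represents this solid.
Reading the render: the shape is an L-shaped prism: outer 14 × 21 mm, arm thicknesses ≈ 6 mm (horizontal) and 5 mm (vertical), extruded 9 mm in z (dimensions read to the nearest mm from the axis ticks). For the STL, each face is triangulated and given an outward normal.

solid part
  facet normal 0.0000 0.0000 -1.0000
    outer loop
      vertex 14.0 6.0 0.0
      vertex 14.0 0.0 0.0
      vertex 0.0 0.0 0.0
    endloop
  endfacet
  facet normal 0.0000 0.0000 -1.0000
    outer loop
      vertex 5.0 6.0 0.0
      vertex 14.0 6.0 0.0
      vertex 0.0 0.0 0.0
    endloop
  endfacet
  facet normal 0.0000 0.0000 -1.0000
    outer loop
      vertex 5.0 21.0 0.0
      vertex 5.0 6.0 0.0
      vertex 0.0 0.0 0.0
    endloop
  endfacet
  facet normal 0.0000 0.0000 -1.0000
    outer loop
      vertex 0.0 21.0 0.0
      vertex 5.0 21.0 0.0
      vertex 0.0 0.0 0.0
    endloop
  endfacet
  facet normal 0.0000 0.0000 1.0000
    outer loop
      vertex 0.0 0.0 9.0
      vertex 14.0 0.0 9.0
      vertex 14.0 6.0 9.0
    endloop
  endfacet
  facet normal 0.0000 0.0000 1.0000
    outer loop
      vertex 0.0 0.0 9.0
      vertex 14.0 6.0 9.0
      vertex 5.0 6.0 9.0
    endloop
  endfacet
  facet normal 0.0000 0.0000 1.0000
    outer loop
      vertex 0.0 0.0 9.0
      vertex 5.0 6.0 9.0
      vertex 5.0 21.0 9.0
    endloop
  endfacet
  facet normal 0.0000 0.0000 1.0000
    outer loop
      vertex 0.0 0.0 9.0
      vertex 5.0 21.0 9.0
      vertex 0.0 21.0 9.0
    endloop
  endfacet
  facet normal 0.0000 -1.0000 0.0000
    outer loop
      vertex 0.0 0.0 0.0
      vertex 14.0 0.0 0.0
      vertex 14.0 0.0 9.0
    endloop
  endfacet
  facet normal 0.0000 -1.0000 0.0000
    outer loop
      vertex 0.0 0.0 0.0
      vertex 14.0 0.0 9.0
      vertex 0.0 0.0 9.0
    endloop
  endfacet
  facet normal 1.0000 0.0000 0.0000
    outer loop
      vertex 14.0 0.0 0.0
      vertex 14.0 6.0 0.0
      vertex 14.0 6.0 9.0
    endloop
  endfacet
  facet normal 1.0000 0.0000 0.0000
    outer loop
      vertex 14.0 0.0 0.0
      vertex 14.0 6.0 9.0
      vertex 14.0 0.0 9.0
    endloop
  endfacet
  facet normal 0.0000 1.0000 0.0000
    outer loop
      vertex 14.0 6.0 0.0
      vertex 5.0 6.0 0.0
      vertex 5.0 6.0 9.0
    endloop
  endfacet
  facet normal 0.0000 1.0000 0.0000
    outer loop
      vertex 14.0 6.0 0.0
      vertex 5.0 6.0 9.0
      vertex 14.0 6.0 9.0
    endloop
  endfacet
  facet normal 1.0000 0.0000 0.0000
    outer loop
      vertex 5.0 6.0 0.0
      vertex 5.0 21.0 0.0
      vertex 5.0 21.0 9.0
    endloop
  endfacet
  facet normal 1.0000 0.0000 0.0000
    outer loop
      vertex 5.0 6.0 0.0
      vertex 5.0 21.0 9.0
      vertex 5.0 6.0 9.0
    endloop
  endfacet
  facet normal 0.0000 1.0000 0.0000
    outer loop
      vertex 5.0 21.0 0.0
      vertex 0.0 21.0 0.0
      vertex 0.0 21.0 9.0
    endloop
  endfacet
  facet normal 0.0000 1.0000 0.0000
    outer loop
      vertex 5.0 21.0 0.0
      vertex 0.0 21.0 9.0
      vertex 5.0 21.0 9.0
    endloop
  endfacet
  facet normal -1.0000 0.0000 0.0000
    outer loop
      vertex 0.0 21.0 0.0
      vertex 0.0 0.0 0.0
      vertex 0.0 0.0 9.0
    endloop
  endfacet
  facet normal -1.0000 0.0000 0.0000
    outer loop
      vertex 0.0 21.0 0.0
      vertex 0.0 0.0 9.0
      vertex 0.0 21.0 9.0
    endloop
  endfacet
endsolid part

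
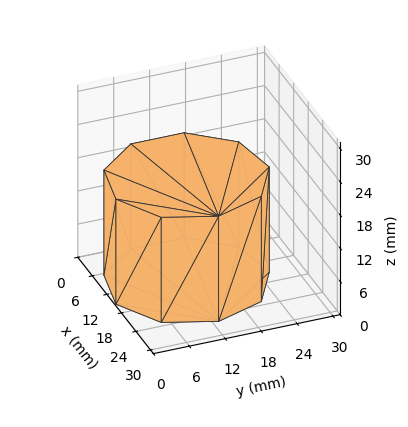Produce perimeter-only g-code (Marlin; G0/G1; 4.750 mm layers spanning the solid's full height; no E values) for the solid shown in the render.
Reading the render: the shape is a regular 9-sided prism (a cylinder approximated with 9 flat sides), circumscribed radius ≈ 13 mm, height ≈ 19 mm (dimensions read to the nearest mm from the axis ticks). For the g-code, the solid's height is divided into equal slices at the stated Δz and each level perimeter traced with G1 moves after a G0 lift.

; perimeter-only toolpath
G21 ; units = mm
G90 ; absolute positioning
G28 ; home
; layer 1
G0 Z4.750
G0 X26.000 Y13.000
G1 X22.959 Y21.356
G1 X15.257 Y25.803
G1 X6.500 Y24.258
G1 X0.784 Y17.446
G1 X0.784 Y8.554
G1 X6.500 Y1.742
G1 X15.257 Y0.197
G1 X22.959 Y4.644
G1 X26.000 Y13.000
; layer 2
G0 Z9.500
G0 X26.000 Y13.000
G1 X22.959 Y21.356
G1 X15.257 Y25.803
G1 X6.500 Y24.258
G1 X0.784 Y17.446
G1 X0.784 Y8.554
G1 X6.500 Y1.742
G1 X15.257 Y0.197
G1 X22.959 Y4.644
G1 X26.000 Y13.000
; layer 3
G0 Z14.250
G0 X26.000 Y13.000
G1 X22.959 Y21.356
G1 X15.257 Y25.803
G1 X6.500 Y24.258
G1 X0.784 Y17.446
G1 X0.784 Y8.554
G1 X6.500 Y1.742
G1 X15.257 Y0.197
G1 X22.959 Y4.644
G1 X26.000 Y13.000
; layer 4
G0 Z19.000
G0 X26.000 Y13.000
G1 X22.959 Y21.356
G1 X15.257 Y25.803
G1 X6.500 Y24.258
G1 X0.784 Y17.446
G1 X0.784 Y8.554
G1 X6.500 Y1.742
G1 X15.257 Y0.197
G1 X22.959 Y4.644
G1 X26.000 Y13.000
M2 ; end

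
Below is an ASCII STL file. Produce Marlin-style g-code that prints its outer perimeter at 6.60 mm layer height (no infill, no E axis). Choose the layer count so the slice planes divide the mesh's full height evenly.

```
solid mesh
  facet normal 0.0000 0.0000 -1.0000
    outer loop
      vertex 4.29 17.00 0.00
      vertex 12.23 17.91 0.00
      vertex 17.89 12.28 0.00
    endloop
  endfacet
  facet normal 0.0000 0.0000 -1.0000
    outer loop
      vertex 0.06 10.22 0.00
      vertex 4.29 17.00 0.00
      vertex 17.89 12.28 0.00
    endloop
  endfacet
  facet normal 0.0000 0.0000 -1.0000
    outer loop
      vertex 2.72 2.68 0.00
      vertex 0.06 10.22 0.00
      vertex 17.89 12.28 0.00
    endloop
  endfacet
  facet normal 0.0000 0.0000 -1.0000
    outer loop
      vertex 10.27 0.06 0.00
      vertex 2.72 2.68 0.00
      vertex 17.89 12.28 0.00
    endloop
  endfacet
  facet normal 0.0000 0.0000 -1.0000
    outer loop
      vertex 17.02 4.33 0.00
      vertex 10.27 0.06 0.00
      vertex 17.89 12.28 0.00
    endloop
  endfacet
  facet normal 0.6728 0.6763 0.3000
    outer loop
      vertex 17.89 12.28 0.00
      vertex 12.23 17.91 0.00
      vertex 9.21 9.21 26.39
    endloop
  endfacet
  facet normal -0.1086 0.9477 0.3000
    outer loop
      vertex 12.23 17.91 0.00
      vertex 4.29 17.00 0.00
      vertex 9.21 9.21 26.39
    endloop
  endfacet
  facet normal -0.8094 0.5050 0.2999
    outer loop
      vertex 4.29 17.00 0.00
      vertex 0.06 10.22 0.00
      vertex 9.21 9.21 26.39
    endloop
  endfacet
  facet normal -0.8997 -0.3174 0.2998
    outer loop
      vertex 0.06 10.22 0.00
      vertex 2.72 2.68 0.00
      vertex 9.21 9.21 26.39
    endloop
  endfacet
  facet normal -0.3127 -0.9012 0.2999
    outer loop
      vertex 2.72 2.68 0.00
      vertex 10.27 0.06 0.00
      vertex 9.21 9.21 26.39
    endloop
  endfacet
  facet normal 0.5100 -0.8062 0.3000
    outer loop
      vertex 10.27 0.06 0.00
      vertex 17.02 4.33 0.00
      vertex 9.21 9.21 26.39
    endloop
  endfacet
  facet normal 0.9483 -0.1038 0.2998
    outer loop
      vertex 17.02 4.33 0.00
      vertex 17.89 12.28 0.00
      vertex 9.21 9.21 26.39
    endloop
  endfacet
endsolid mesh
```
; perimeter-only toolpath
G21 ; units = mm
G90 ; absolute positioning
G28 ; home
; layer 1
G0 Z6.60
G0 X15.72 Y11.51
G1 X11.47 Y15.74
G1 X5.52 Y15.05
G1 X2.35 Y9.97
G1 X4.34 Y4.31
G1 X10.00 Y2.35
G1 X15.07 Y5.55
G1 X15.72 Y11.51
; layer 2
G0 Z13.20
G0 X13.55 Y10.75
G1 X10.72 Y13.56
G1 X6.75 Y13.11
G1 X4.64 Y9.71
G1 X5.97 Y5.95
G1 X9.74 Y4.64
G1 X13.12 Y6.77
G1 X13.55 Y10.75
; layer 3
G0 Z19.79
G0 X11.38 Y9.98
G1 X9.96 Y11.39
G1 X7.98 Y11.16
G1 X6.92 Y9.46
G1 X7.59 Y7.58
G1 X9.48 Y6.92
G1 X11.16 Y7.99
G1 X11.38 Y9.98
M2 ; end

The solid is a regular 7-sided pyramid, base circumscribed radius ≈ 9.21 mm, apex at z ≈ 26.4 mm. Slicing at Δz = 6.60 mm — 4 equal slices spanning the solid's height, so layer i sits at z = i·h/4 — gives 3 non-empty perimeters. Each is a 7-segment closed polygon; G0 lifts to the layer z and rapids to the start vertex, then G1 traces the edges. The cross-section shrinks linearly with z (the slice at the apex is degenerate and omitted).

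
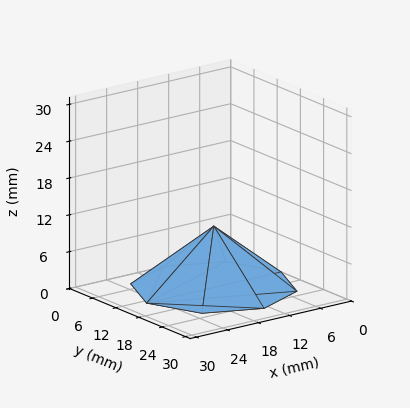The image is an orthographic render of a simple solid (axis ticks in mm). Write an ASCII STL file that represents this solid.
Reading the render: the shape is a regular 8-sided pyramid, base circumscribed radius ≈ 13 mm, apex at z ≈ 10 mm (dimensions read to the nearest mm from the axis ticks). For the STL, each face is triangulated and given an outward normal.

solid part
  facet normal 0.0000 0.0000 -1.0000
    outer loop
      vertex 13.000 26.000 0.000
      vertex 22.192 22.192 0.000
      vertex 26.000 13.000 0.000
    endloop
  endfacet
  facet normal 0.0000 0.0000 -1.0000
    outer loop
      vertex 3.808 22.192 0.000
      vertex 13.000 26.000 0.000
      vertex 26.000 13.000 0.000
    endloop
  endfacet
  facet normal 0.0000 0.0000 -1.0000
    outer loop
      vertex 0.000 13.000 0.000
      vertex 3.808 22.192 0.000
      vertex 26.000 13.000 0.000
    endloop
  endfacet
  facet normal 0.0000 0.0000 -1.0000
    outer loop
      vertex 3.808 3.808 0.000
      vertex 0.000 13.000 0.000
      vertex 26.000 13.000 0.000
    endloop
  endfacet
  facet normal 0.0000 0.0000 -1.0000
    outer loop
      vertex 13.000 0.000 0.000
      vertex 3.808 3.808 0.000
      vertex 26.000 13.000 0.000
    endloop
  endfacet
  facet normal 0.0000 0.0000 -1.0000
    outer loop
      vertex 22.192 3.808 0.000
      vertex 13.000 0.000 0.000
      vertex 26.000 13.000 0.000
    endloop
  endfacet
  facet normal 0.5911 0.2449 0.7685
    outer loop
      vertex 26.000 13.000 0.000
      vertex 22.192 22.192 0.000
      vertex 13.000 13.000 10.000
    endloop
  endfacet
  facet normal 0.2449 0.5911 0.7685
    outer loop
      vertex 22.192 22.192 0.000
      vertex 13.000 26.000 0.000
      vertex 13.000 13.000 10.000
    endloop
  endfacet
  facet normal -0.2449 0.5911 0.7685
    outer loop
      vertex 13.000 26.000 0.000
      vertex 3.808 22.192 0.000
      vertex 13.000 13.000 10.000
    endloop
  endfacet
  facet normal -0.5911 0.2449 0.7685
    outer loop
      vertex 3.808 22.192 0.000
      vertex 0.000 13.000 0.000
      vertex 13.000 13.000 10.000
    endloop
  endfacet
  facet normal -0.5911 -0.2449 0.7685
    outer loop
      vertex 0.000 13.000 0.000
      vertex 3.808 3.808 0.000
      vertex 13.000 13.000 10.000
    endloop
  endfacet
  facet normal -0.2449 -0.5911 0.7685
    outer loop
      vertex 3.808 3.808 0.000
      vertex 13.000 0.000 0.000
      vertex 13.000 13.000 10.000
    endloop
  endfacet
  facet normal 0.2449 -0.5911 0.7685
    outer loop
      vertex 13.000 0.000 0.000
      vertex 22.192 3.808 0.000
      vertex 13.000 13.000 10.000
    endloop
  endfacet
  facet normal 0.5911 -0.2449 0.7685
    outer loop
      vertex 22.192 3.808 0.000
      vertex 26.000 13.000 0.000
      vertex 13.000 13.000 10.000
    endloop
  endfacet
endsolid part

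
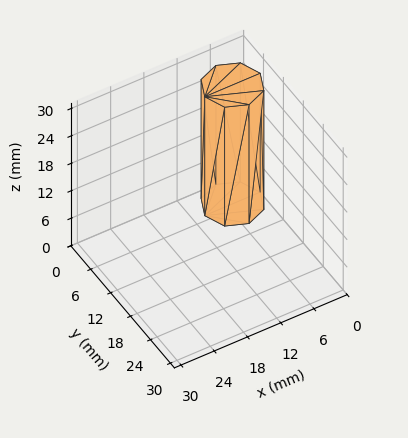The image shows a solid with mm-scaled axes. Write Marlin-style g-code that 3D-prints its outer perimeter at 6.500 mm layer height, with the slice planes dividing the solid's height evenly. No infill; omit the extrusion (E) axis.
Reading the render: the shape is a regular 8-sided prism (a cylinder approximated with 8 flat sides), circumscribed radius ≈ 5 mm, height ≈ 26 mm (dimensions read to the nearest mm from the axis ticks). For the g-code, the solid's height is divided into equal slices at the stated Δz and each level perimeter traced with G1 moves after a G0 lift.

; perimeter-only toolpath
G21 ; units = mm
G90 ; absolute positioning
G28 ; home
; layer 1
G0 Z6.500
G0 X10.000 Y5.000
G1 X8.536 Y8.536
G1 X5.000 Y10.000
G1 X1.464 Y8.536
G1 X0.000 Y5.000
G1 X1.464 Y1.464
G1 X5.000 Y0.000
G1 X8.536 Y1.464
G1 X10.000 Y5.000
; layer 2
G0 Z13.000
G0 X10.000 Y5.000
G1 X8.536 Y8.536
G1 X5.000 Y10.000
G1 X1.464 Y8.536
G1 X0.000 Y5.000
G1 X1.464 Y1.464
G1 X5.000 Y0.000
G1 X8.536 Y1.464
G1 X10.000 Y5.000
; layer 3
G0 Z19.500
G0 X10.000 Y5.000
G1 X8.536 Y8.536
G1 X5.000 Y10.000
G1 X1.464 Y8.536
G1 X0.000 Y5.000
G1 X1.464 Y1.464
G1 X5.000 Y0.000
G1 X8.536 Y1.464
G1 X10.000 Y5.000
; layer 4
G0 Z26.000
G0 X10.000 Y5.000
G1 X8.536 Y8.536
G1 X5.000 Y10.000
G1 X1.464 Y8.536
G1 X0.000 Y5.000
G1 X1.464 Y1.464
G1 X5.000 Y0.000
G1 X8.536 Y1.464
G1 X10.000 Y5.000
M2 ; end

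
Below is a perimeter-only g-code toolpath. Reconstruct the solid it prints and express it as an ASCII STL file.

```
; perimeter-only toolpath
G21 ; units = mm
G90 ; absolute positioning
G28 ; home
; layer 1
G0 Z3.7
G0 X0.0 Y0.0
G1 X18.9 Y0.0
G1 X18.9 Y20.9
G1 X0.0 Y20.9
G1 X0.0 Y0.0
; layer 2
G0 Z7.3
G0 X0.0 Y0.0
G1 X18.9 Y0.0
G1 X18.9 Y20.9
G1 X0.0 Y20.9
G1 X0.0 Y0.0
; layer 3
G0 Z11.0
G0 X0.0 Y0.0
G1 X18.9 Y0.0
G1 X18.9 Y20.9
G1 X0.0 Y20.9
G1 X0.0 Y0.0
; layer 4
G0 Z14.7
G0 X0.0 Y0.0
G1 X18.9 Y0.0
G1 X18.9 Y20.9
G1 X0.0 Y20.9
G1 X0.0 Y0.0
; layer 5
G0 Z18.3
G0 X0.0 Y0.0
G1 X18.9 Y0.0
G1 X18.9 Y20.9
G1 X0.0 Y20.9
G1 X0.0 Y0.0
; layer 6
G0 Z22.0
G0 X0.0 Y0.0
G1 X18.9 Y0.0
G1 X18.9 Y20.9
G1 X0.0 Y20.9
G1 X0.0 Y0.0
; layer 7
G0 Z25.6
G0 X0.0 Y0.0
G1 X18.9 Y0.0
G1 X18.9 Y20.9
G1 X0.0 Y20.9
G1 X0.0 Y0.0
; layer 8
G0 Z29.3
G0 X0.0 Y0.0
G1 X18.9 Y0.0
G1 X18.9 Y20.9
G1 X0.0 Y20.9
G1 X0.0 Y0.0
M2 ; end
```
solid part
  facet normal 0.0000 0.0000 -1.0000
    outer loop
      vertex 18.9 20.9 0.0
      vertex 18.9 0.0 0.0
      vertex 0.0 0.0 0.0
    endloop
  endfacet
  facet normal 0.0000 0.0000 -1.0000
    outer loop
      vertex 0.0 20.9 0.0
      vertex 18.9 20.9 0.0
      vertex 0.0 0.0 0.0
    endloop
  endfacet
  facet normal 0.0000 0.0000 1.0000
    outer loop
      vertex 0.0 0.0 29.3
      vertex 18.9 0.0 29.3
      vertex 18.9 20.9 29.3
    endloop
  endfacet
  facet normal 0.0000 0.0000 1.0000
    outer loop
      vertex 0.0 0.0 29.3
      vertex 18.9 20.9 29.3
      vertex 0.0 20.9 29.3
    endloop
  endfacet
  facet normal 0.0000 -1.0000 0.0000
    outer loop
      vertex 0.0 0.0 0.0
      vertex 18.9 0.0 0.0
      vertex 18.9 0.0 29.3
    endloop
  endfacet
  facet normal 0.0000 -1.0000 0.0000
    outer loop
      vertex 0.0 0.0 0.0
      vertex 18.9 0.0 29.3
      vertex 0.0 0.0 29.3
    endloop
  endfacet
  facet normal 0.0000 1.0000 0.0000
    outer loop
      vertex 18.9 20.9 29.3
      vertex 18.9 20.9 0.0
      vertex 0.0 20.9 0.0
    endloop
  endfacet
  facet normal 0.0000 1.0000 0.0000
    outer loop
      vertex 0.0 20.9 29.3
      vertex 18.9 20.9 29.3
      vertex 0.0 20.9 0.0
    endloop
  endfacet
  facet normal -1.0000 0.0000 0.0000
    outer loop
      vertex 0.0 20.9 29.3
      vertex 0.0 20.9 0.0
      vertex 0.0 0.0 0.0
    endloop
  endfacet
  facet normal -1.0000 0.0000 0.0000
    outer loop
      vertex 0.0 0.0 29.3
      vertex 0.0 20.9 29.3
      vertex 0.0 0.0 0.0
    endloop
  endfacet
  facet normal 1.0000 0.0000 0.0000
    outer loop
      vertex 18.9 0.0 0.0
      vertex 18.9 20.9 0.0
      vertex 18.9 20.9 29.3
    endloop
  endfacet
  facet normal 1.0000 0.0000 0.0000
    outer loop
      vertex 18.9 0.0 0.0
      vertex 18.9 20.9 29.3
      vertex 18.9 0.0 29.3
    endloop
  endfacet
endsolid part

The G0 Z moves step by Δz≈3.7 mm. Every layer's G1 loop is the same polygon, so the solid is a straight extrusion of it from z=0 to z≈29.3. Closing with flat bottom and top caps and triangulating gives 12 facets — a rectangular box, roughly 18.9 × 20.9 mm footprint and 29.3 mm tall.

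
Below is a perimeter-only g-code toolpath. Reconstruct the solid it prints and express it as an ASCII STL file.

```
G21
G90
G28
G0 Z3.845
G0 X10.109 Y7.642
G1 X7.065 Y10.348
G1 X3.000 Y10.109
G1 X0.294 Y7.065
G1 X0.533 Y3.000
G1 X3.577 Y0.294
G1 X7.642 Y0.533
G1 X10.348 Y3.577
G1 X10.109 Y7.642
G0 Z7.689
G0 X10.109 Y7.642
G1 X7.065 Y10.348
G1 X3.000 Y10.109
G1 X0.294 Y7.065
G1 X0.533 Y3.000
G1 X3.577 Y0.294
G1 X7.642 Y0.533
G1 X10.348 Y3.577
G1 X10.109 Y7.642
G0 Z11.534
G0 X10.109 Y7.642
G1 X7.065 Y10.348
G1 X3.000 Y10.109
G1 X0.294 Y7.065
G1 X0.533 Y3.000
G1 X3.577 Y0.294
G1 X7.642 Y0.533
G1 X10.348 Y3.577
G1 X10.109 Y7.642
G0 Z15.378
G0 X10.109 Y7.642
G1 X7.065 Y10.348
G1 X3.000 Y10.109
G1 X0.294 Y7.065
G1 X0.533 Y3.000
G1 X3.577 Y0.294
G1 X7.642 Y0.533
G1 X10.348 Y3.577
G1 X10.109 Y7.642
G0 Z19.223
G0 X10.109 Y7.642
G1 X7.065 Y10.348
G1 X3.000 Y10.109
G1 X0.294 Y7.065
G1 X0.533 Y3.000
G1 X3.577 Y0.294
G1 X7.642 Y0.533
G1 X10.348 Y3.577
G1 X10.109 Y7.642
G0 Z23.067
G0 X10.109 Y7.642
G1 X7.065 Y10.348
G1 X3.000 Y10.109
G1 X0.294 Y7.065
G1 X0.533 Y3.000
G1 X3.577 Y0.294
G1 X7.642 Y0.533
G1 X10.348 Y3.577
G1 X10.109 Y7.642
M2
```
solid part
  facet normal 0.0000 0.0000 -1.0000
    outer loop
      vertex 3.000 10.109 0.000
      vertex 7.065 10.348 0.000
      vertex 10.109 7.642 0.000
    endloop
  endfacet
  facet normal 0.0000 0.0000 -1.0000
    outer loop
      vertex 0.294 7.065 0.000
      vertex 3.000 10.109 0.000
      vertex 10.109 7.642 0.000
    endloop
  endfacet
  facet normal 0.0000 0.0000 -1.0000
    outer loop
      vertex 0.533 3.000 0.000
      vertex 0.294 7.065 0.000
      vertex 10.109 7.642 0.000
    endloop
  endfacet
  facet normal 0.0000 0.0000 -1.0000
    outer loop
      vertex 3.577 0.294 0.000
      vertex 0.533 3.000 0.000
      vertex 10.109 7.642 0.000
    endloop
  endfacet
  facet normal 0.0000 0.0000 -1.0000
    outer loop
      vertex 7.642 0.533 0.000
      vertex 3.577 0.294 0.000
      vertex 10.109 7.642 0.000
    endloop
  endfacet
  facet normal 0.0000 0.0000 -1.0000
    outer loop
      vertex 10.348 3.577 0.000
      vertex 7.642 0.533 0.000
      vertex 10.109 7.642 0.000
    endloop
  endfacet
  facet normal 0.0000 0.0000 1.0000
    outer loop
      vertex 10.109 7.642 23.067
      vertex 7.065 10.348 23.067
      vertex 3.000 10.109 23.067
    endloop
  endfacet
  facet normal 0.0000 0.0000 1.0000
    outer loop
      vertex 10.109 7.642 23.067
      vertex 3.000 10.109 23.067
      vertex 0.294 7.065 23.067
    endloop
  endfacet
  facet normal 0.0000 0.0000 1.0000
    outer loop
      vertex 10.109 7.642 23.067
      vertex 0.294 7.065 23.067
      vertex 0.533 3.000 23.067
    endloop
  endfacet
  facet normal 0.0000 0.0000 1.0000
    outer loop
      vertex 10.109 7.642 23.067
      vertex 0.533 3.000 23.067
      vertex 3.577 0.294 23.067
    endloop
  endfacet
  facet normal 0.0000 0.0000 1.0000
    outer loop
      vertex 10.109 7.642 23.067
      vertex 3.577 0.294 23.067
      vertex 7.642 0.533 23.067
    endloop
  endfacet
  facet normal 0.0000 0.0000 1.0000
    outer loop
      vertex 10.109 7.642 23.067
      vertex 7.642 0.533 23.067
      vertex 10.348 3.577 23.067
    endloop
  endfacet
  facet normal 0.6644 0.7474 0.0000
    outer loop
      vertex 10.109 7.642 0.000
      vertex 7.065 10.348 0.000
      vertex 7.065 10.348 23.067
    endloop
  endfacet
  facet normal 0.6644 0.7474 0.0000
    outer loop
      vertex 10.109 7.642 0.000
      vertex 7.065 10.348 23.067
      vertex 10.109 7.642 23.067
    endloop
  endfacet
  facet normal -0.0587 0.9983 0.0000
    outer loop
      vertex 7.065 10.348 0.000
      vertex 3.000 10.109 0.000
      vertex 3.000 10.109 23.067
    endloop
  endfacet
  facet normal -0.0587 0.9983 0.0000
    outer loop
      vertex 7.065 10.348 0.000
      vertex 3.000 10.109 23.067
      vertex 7.065 10.348 23.067
    endloop
  endfacet
  facet normal -0.7474 0.6644 0.0000
    outer loop
      vertex 3.000 10.109 0.000
      vertex 0.294 7.065 0.000
      vertex 0.294 7.065 23.067
    endloop
  endfacet
  facet normal -0.7474 0.6644 0.0000
    outer loop
      vertex 3.000 10.109 0.000
      vertex 0.294 7.065 23.067
      vertex 3.000 10.109 23.067
    endloop
  endfacet
  facet normal -0.9983 -0.0587 0.0000
    outer loop
      vertex 0.294 7.065 0.000
      vertex 0.533 3.000 0.000
      vertex 0.533 3.000 23.067
    endloop
  endfacet
  facet normal -0.9983 -0.0587 0.0000
    outer loop
      vertex 0.294 7.065 0.000
      vertex 0.533 3.000 23.067
      vertex 0.294 7.065 23.067
    endloop
  endfacet
  facet normal -0.6644 -0.7474 0.0000
    outer loop
      vertex 0.533 3.000 0.000
      vertex 3.577 0.294 0.000
      vertex 3.577 0.294 23.067
    endloop
  endfacet
  facet normal -0.6644 -0.7474 0.0000
    outer loop
      vertex 0.533 3.000 0.000
      vertex 3.577 0.294 23.067
      vertex 0.533 3.000 23.067
    endloop
  endfacet
  facet normal 0.0587 -0.9983 0.0000
    outer loop
      vertex 3.577 0.294 0.000
      vertex 7.642 0.533 0.000
      vertex 7.642 0.533 23.067
    endloop
  endfacet
  facet normal 0.0587 -0.9983 0.0000
    outer loop
      vertex 3.577 0.294 0.000
      vertex 7.642 0.533 23.067
      vertex 3.577 0.294 23.067
    endloop
  endfacet
  facet normal 0.7474 -0.6644 0.0000
    outer loop
      vertex 7.642 0.533 0.000
      vertex 10.348 3.577 0.000
      vertex 10.348 3.577 23.067
    endloop
  endfacet
  facet normal 0.7474 -0.6644 0.0000
    outer loop
      vertex 7.642 0.533 0.000
      vertex 10.348 3.577 23.067
      vertex 7.642 0.533 23.067
    endloop
  endfacet
  facet normal 0.9983 0.0587 0.0000
    outer loop
      vertex 10.348 3.577 0.000
      vertex 10.109 7.642 0.000
      vertex 10.109 7.642 23.067
    endloop
  endfacet
  facet normal 0.9983 0.0587 0.0000
    outer loop
      vertex 10.348 3.577 0.000
      vertex 10.109 7.642 23.067
      vertex 10.348 3.577 23.067
    endloop
  endfacet
endsolid part

The G0 Z moves step by Δz≈3.845 mm. Every layer's G1 loop is the same polygon, so the solid is a straight extrusion of it from z=0 to z≈23.1. Closing with flat bottom and top caps and triangulating gives 28 facets — a regular 8-sided prism (a cylinder approximated with 8 flat sides), circumscribed radius ≈ 5.32 mm, height ≈ 23.1 mm.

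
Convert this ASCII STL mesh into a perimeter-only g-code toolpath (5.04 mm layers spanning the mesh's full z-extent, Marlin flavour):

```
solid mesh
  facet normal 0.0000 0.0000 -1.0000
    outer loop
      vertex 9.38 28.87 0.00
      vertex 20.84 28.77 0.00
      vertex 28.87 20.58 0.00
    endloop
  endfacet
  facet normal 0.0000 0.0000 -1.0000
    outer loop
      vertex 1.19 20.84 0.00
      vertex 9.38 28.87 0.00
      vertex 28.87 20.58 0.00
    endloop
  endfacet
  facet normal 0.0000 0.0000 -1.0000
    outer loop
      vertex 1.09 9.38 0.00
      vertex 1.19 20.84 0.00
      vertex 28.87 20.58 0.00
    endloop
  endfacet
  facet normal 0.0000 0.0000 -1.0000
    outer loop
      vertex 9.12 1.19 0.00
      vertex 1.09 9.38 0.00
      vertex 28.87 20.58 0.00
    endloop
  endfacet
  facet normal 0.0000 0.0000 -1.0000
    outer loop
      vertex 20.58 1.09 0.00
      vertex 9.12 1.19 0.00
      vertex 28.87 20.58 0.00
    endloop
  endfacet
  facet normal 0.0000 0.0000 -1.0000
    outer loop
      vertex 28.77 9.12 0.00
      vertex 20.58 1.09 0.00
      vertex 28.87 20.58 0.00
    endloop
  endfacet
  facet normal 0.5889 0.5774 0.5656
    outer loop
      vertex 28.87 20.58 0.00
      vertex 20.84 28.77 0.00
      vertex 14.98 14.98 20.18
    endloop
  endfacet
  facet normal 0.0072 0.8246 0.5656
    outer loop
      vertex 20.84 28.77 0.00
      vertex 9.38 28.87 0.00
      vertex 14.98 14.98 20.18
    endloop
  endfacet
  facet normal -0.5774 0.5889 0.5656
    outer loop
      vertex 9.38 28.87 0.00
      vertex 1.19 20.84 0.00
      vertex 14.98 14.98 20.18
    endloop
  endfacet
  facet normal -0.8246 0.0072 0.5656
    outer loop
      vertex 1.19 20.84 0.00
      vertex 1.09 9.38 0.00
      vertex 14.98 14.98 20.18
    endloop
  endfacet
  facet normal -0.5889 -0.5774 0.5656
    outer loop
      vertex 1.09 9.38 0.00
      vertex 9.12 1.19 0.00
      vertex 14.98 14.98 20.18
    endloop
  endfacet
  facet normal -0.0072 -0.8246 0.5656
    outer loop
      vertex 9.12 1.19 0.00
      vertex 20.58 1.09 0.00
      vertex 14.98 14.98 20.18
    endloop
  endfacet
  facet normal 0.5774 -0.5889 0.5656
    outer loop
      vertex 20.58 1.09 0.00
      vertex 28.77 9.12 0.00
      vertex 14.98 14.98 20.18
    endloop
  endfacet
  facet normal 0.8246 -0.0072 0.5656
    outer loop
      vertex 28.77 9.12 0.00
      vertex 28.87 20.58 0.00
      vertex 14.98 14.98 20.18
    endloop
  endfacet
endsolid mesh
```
; perimeter-only toolpath
G21 ; units = mm
G90 ; absolute positioning
G28 ; home
; layer 1
G0 Z5.04
G0 X25.40 Y19.18
G1 X19.38 Y25.32
G1 X10.78 Y25.40
G1 X4.64 Y19.38
G1 X4.56 Y10.78
G1 X10.59 Y4.64
G1 X19.18 Y4.56
G1 X25.32 Y10.59
G1 X25.40 Y19.18
; layer 2
G0 Z10.09
G0 X21.93 Y17.78
G1 X17.91 Y21.88
G1 X12.18 Y21.93
G1 X8.09 Y17.91
G1 X8.04 Y12.18
G1 X12.05 Y8.09
G1 X17.78 Y8.04
G1 X21.88 Y12.05
G1 X21.93 Y17.78
; layer 3
G0 Z15.13
G0 X18.45 Y16.38
G1 X16.45 Y18.43
G1 X13.58 Y18.45
G1 X11.53 Y16.45
G1 X11.51 Y13.58
G1 X13.51 Y11.53
G1 X16.38 Y11.51
G1 X18.43 Y13.51
G1 X18.45 Y16.38
M2 ; end

The solid is a regular 8-sided pyramid, base circumscribed radius ≈ 15 mm, apex at z ≈ 20.2 mm. Slicing at Δz = 5.04 mm — 4 equal slices spanning the solid's height, so layer i sits at z = i·h/4 — gives 3 non-empty perimeters. Each is a 8-segment closed polygon; G0 lifts to the layer z and rapids to the start vertex, then G1 traces the edges. The cross-section shrinks linearly with z (the slice at the apex is degenerate and omitted).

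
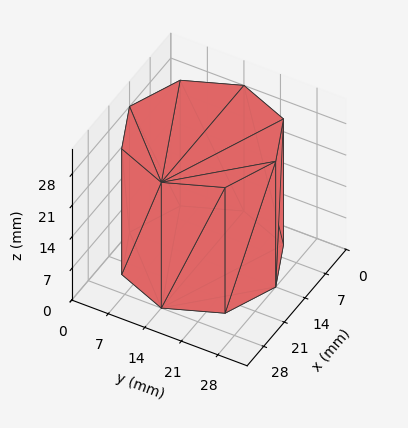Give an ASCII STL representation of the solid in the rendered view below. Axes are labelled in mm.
Reading the render: the shape is a regular 8-sided prism (a cylinder approximated with 8 flat sides), circumscribed radius ≈ 14 mm, height ≈ 28 mm (dimensions read to the nearest mm from the axis ticks). For the STL, each face is triangulated and given an outward normal.

solid part
  facet normal 0.0000 0.0000 -1.0000
    outer loop
      vertex 14.0 28.0 0.0
      vertex 23.9 23.9 0.0
      vertex 28.0 14.0 0.0
    endloop
  endfacet
  facet normal 0.0000 0.0000 -1.0000
    outer loop
      vertex 4.1 23.9 0.0
      vertex 14.0 28.0 0.0
      vertex 28.0 14.0 0.0
    endloop
  endfacet
  facet normal 0.0000 0.0000 -1.0000
    outer loop
      vertex 0.0 14.0 0.0
      vertex 4.1 23.9 0.0
      vertex 28.0 14.0 0.0
    endloop
  endfacet
  facet normal 0.0000 0.0000 -1.0000
    outer loop
      vertex 4.1 4.1 0.0
      vertex 0.0 14.0 0.0
      vertex 28.0 14.0 0.0
    endloop
  endfacet
  facet normal 0.0000 0.0000 -1.0000
    outer loop
      vertex 14.0 0.0 0.0
      vertex 4.1 4.1 0.0
      vertex 28.0 14.0 0.0
    endloop
  endfacet
  facet normal 0.0000 0.0000 -1.0000
    outer loop
      vertex 23.9 4.1 0.0
      vertex 14.0 0.0 0.0
      vertex 28.0 14.0 0.0
    endloop
  endfacet
  facet normal 0.0000 0.0000 1.0000
    outer loop
      vertex 28.0 14.0 28.0
      vertex 23.9 23.9 28.0
      vertex 14.0 28.0 28.0
    endloop
  endfacet
  facet normal 0.0000 0.0000 1.0000
    outer loop
      vertex 28.0 14.0 28.0
      vertex 14.0 28.0 28.0
      vertex 4.1 23.9 28.0
    endloop
  endfacet
  facet normal 0.0000 0.0000 1.0000
    outer loop
      vertex 28.0 14.0 28.0
      vertex 4.1 23.9 28.0
      vertex 0.0 14.0 28.0
    endloop
  endfacet
  facet normal 0.0000 0.0000 1.0000
    outer loop
      vertex 28.0 14.0 28.0
      vertex 0.0 14.0 28.0
      vertex 4.1 4.1 28.0
    endloop
  endfacet
  facet normal 0.0000 0.0000 1.0000
    outer loop
      vertex 28.0 14.0 28.0
      vertex 4.1 4.1 28.0
      vertex 14.0 0.0 28.0
    endloop
  endfacet
  facet normal 0.0000 0.0000 1.0000
    outer loop
      vertex 28.0 14.0 28.0
      vertex 14.0 0.0 28.0
      vertex 23.9 4.1 28.0
    endloop
  endfacet
  facet normal 0.9239 0.3826 0.0000
    outer loop
      vertex 28.0 14.0 0.0
      vertex 23.9 23.9 0.0
      vertex 23.9 23.9 28.0
    endloop
  endfacet
  facet normal 0.9239 0.3826 0.0000
    outer loop
      vertex 28.0 14.0 0.0
      vertex 23.9 23.9 28.0
      vertex 28.0 14.0 28.0
    endloop
  endfacet
  facet normal 0.3826 0.9239 0.0000
    outer loop
      vertex 23.9 23.9 0.0
      vertex 14.0 28.0 0.0
      vertex 14.0 28.0 28.0
    endloop
  endfacet
  facet normal 0.3826 0.9239 0.0000
    outer loop
      vertex 23.9 23.9 0.0
      vertex 14.0 28.0 28.0
      vertex 23.9 23.9 28.0
    endloop
  endfacet
  facet normal -0.3826 0.9239 0.0000
    outer loop
      vertex 14.0 28.0 0.0
      vertex 4.1 23.9 0.0
      vertex 4.1 23.9 28.0
    endloop
  endfacet
  facet normal -0.3826 0.9239 0.0000
    outer loop
      vertex 14.0 28.0 0.0
      vertex 4.1 23.9 28.0
      vertex 14.0 28.0 28.0
    endloop
  endfacet
  facet normal -0.9239 0.3826 0.0000
    outer loop
      vertex 4.1 23.9 0.0
      vertex 0.0 14.0 0.0
      vertex 0.0 14.0 28.0
    endloop
  endfacet
  facet normal -0.9239 0.3826 0.0000
    outer loop
      vertex 4.1 23.9 0.0
      vertex 0.0 14.0 28.0
      vertex 4.1 23.9 28.0
    endloop
  endfacet
  facet normal -0.9239 -0.3826 0.0000
    outer loop
      vertex 0.0 14.0 0.0
      vertex 4.1 4.1 0.0
      vertex 4.1 4.1 28.0
    endloop
  endfacet
  facet normal -0.9239 -0.3826 0.0000
    outer loop
      vertex 0.0 14.0 0.0
      vertex 4.1 4.1 28.0
      vertex 0.0 14.0 28.0
    endloop
  endfacet
  facet normal -0.3826 -0.9239 0.0000
    outer loop
      vertex 4.1 4.1 0.0
      vertex 14.0 0.0 0.0
      vertex 14.0 0.0 28.0
    endloop
  endfacet
  facet normal -0.3826 -0.9239 0.0000
    outer loop
      vertex 4.1 4.1 0.0
      vertex 14.0 0.0 28.0
      vertex 4.1 4.1 28.0
    endloop
  endfacet
  facet normal 0.3826 -0.9239 0.0000
    outer loop
      vertex 14.0 0.0 0.0
      vertex 23.9 4.1 0.0
      vertex 23.9 4.1 28.0
    endloop
  endfacet
  facet normal 0.3826 -0.9239 0.0000
    outer loop
      vertex 14.0 0.0 0.0
      vertex 23.9 4.1 28.0
      vertex 14.0 0.0 28.0
    endloop
  endfacet
  facet normal 0.9239 -0.3826 0.0000
    outer loop
      vertex 23.9 4.1 0.0
      vertex 28.0 14.0 0.0
      vertex 28.0 14.0 28.0
    endloop
  endfacet
  facet normal 0.9239 -0.3826 0.0000
    outer loop
      vertex 23.9 4.1 0.0
      vertex 28.0 14.0 28.0
      vertex 23.9 4.1 28.0
    endloop
  endfacet
endsolid part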